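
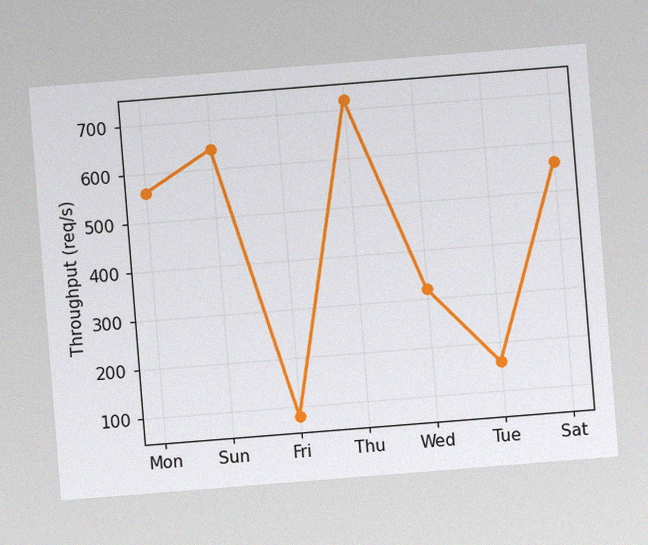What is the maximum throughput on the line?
720req/s

The chart is tilted about 5° counter-clockwise, with some photo noise. The highest point is at Thu, and reading across to the y-axis gives 720req/s.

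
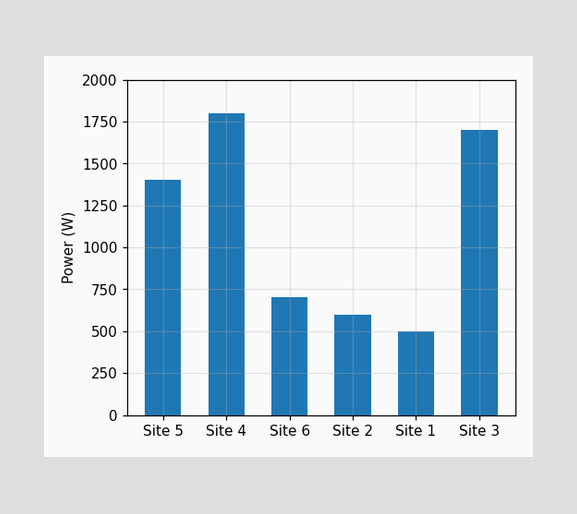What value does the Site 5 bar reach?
1400W

Reading along the chart's y-axis, the Site 5 bar reaches 1400W.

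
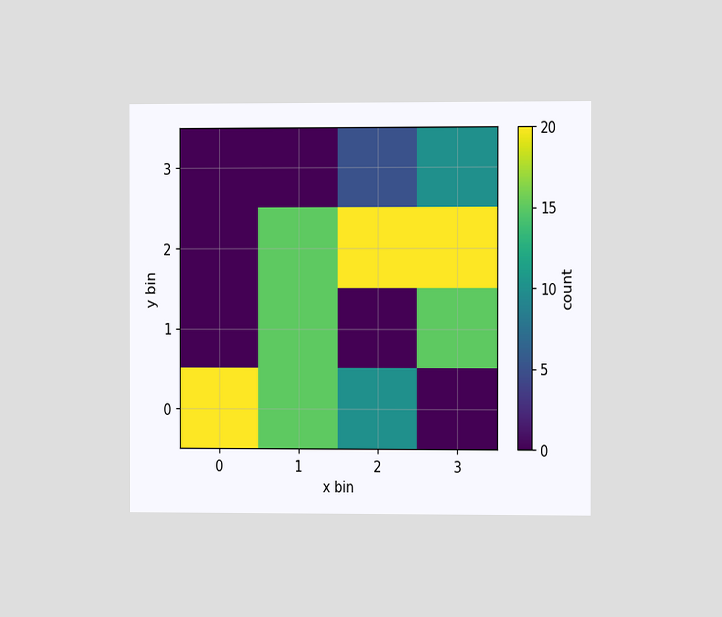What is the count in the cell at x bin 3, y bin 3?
The chart is viewed slightly from the right. Matching the cell (3, 3) against the colorbar gives 10.

10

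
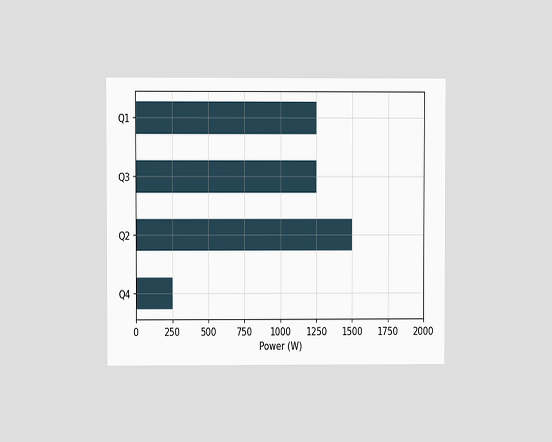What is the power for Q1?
1250W

The chart is viewed at a slight angle. Reading along the chart's x-axis, the Q1 bar reaches 1250W.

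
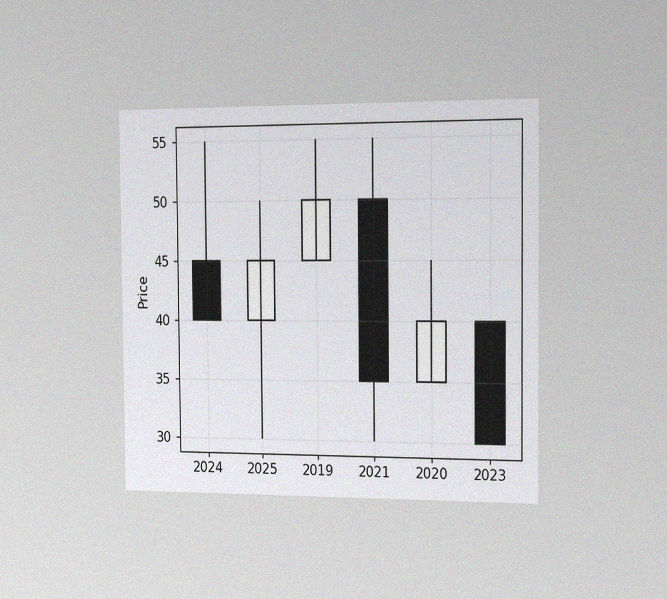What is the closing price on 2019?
The chart is viewed slightly from the right, with some photo noise. The 2019 candle closes at 50.

50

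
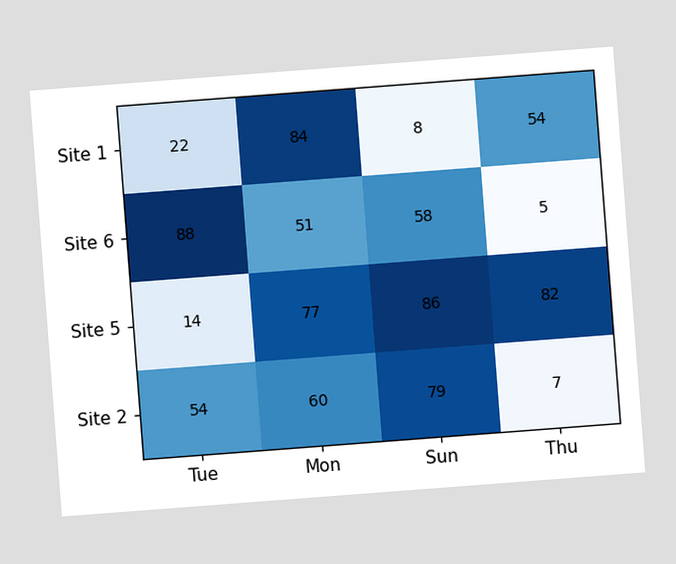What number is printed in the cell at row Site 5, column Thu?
The chart is tilted about 4° counter-clockwise. The (Site 5, Thu) cell reads 82.

82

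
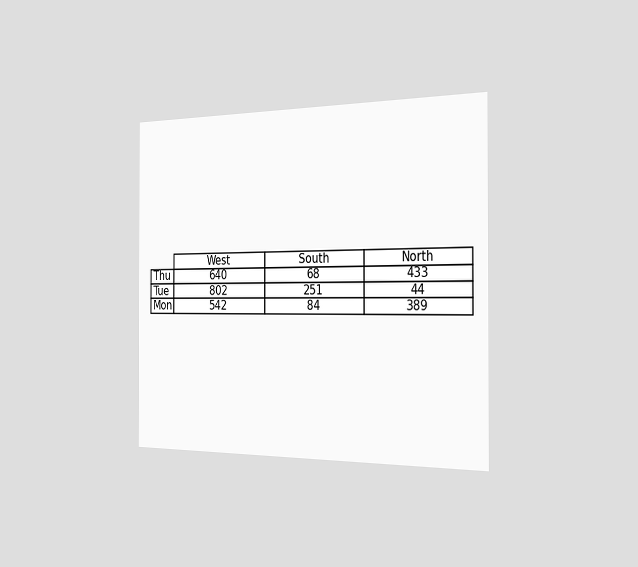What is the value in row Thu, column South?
The chart is viewed slightly from the right. The (Thu, South) cell reads 68.

68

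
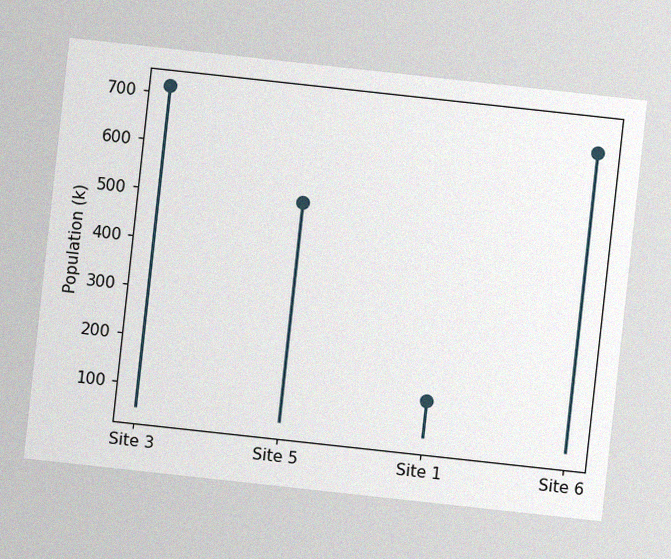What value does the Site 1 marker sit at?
The chart is tilted about 6° clockwise, with some photo noise. The Site 1 marker sits at 126k.

126k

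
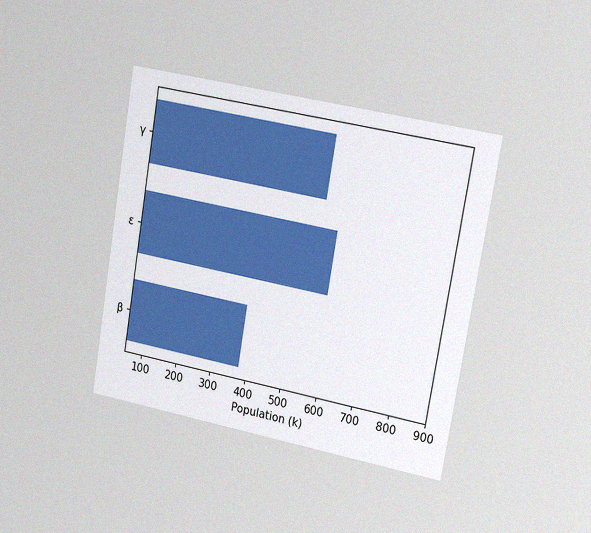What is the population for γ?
546k

The chart is tilted about 10° clockwise and viewed slightly from the right, with some photo noise. Reading along the chart's x-axis, the γ bar reaches 546k.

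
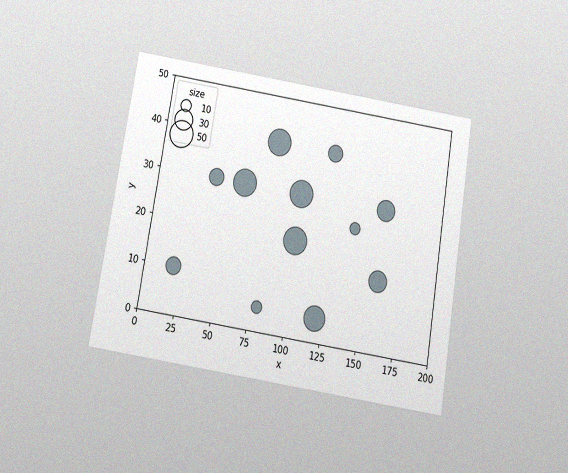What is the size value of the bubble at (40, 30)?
20

The chart is tilted about 9° clockwise and viewed slightly from below, with some photo noise. Matching the bubble at (40, 30) against the size legend gives 20.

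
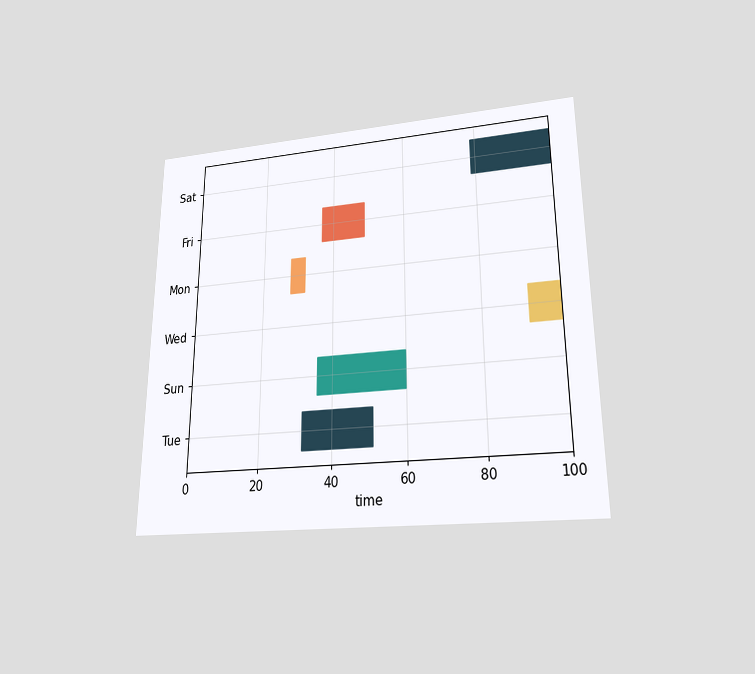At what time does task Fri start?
37

The chart is viewed slightly from below. The Fri bar begins at t=37.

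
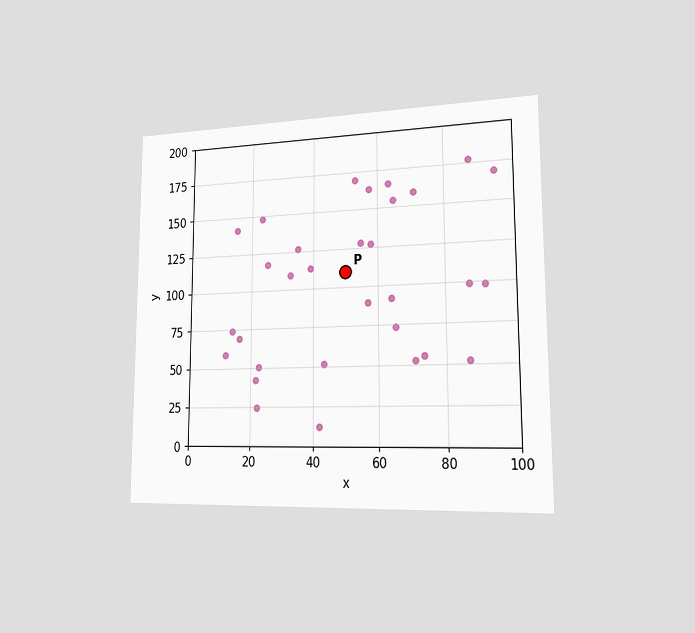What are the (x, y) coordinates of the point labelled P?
The chart is viewed slightly from the right. Following the gridlines from P to each axis, P sits at (50, 110).

(50, 110)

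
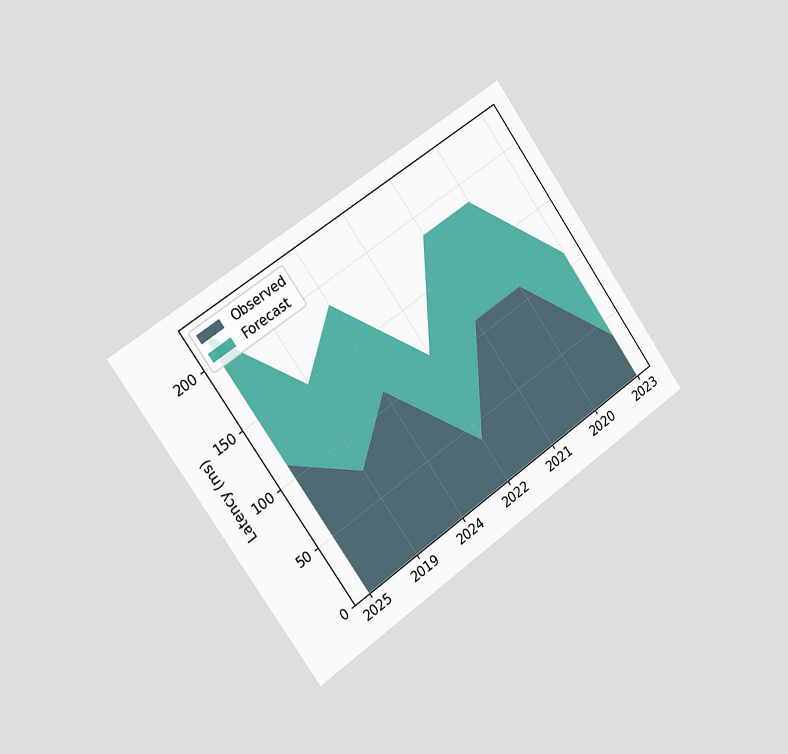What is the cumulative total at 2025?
222ms

The chart is tilted about 35° counter-clockwise and viewed slightly from the left. The stacked total at 2025 reaches 222ms.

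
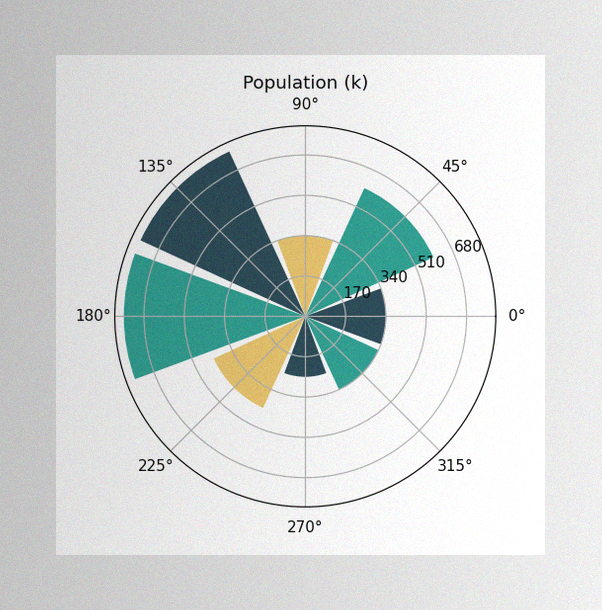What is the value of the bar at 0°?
The image has some photo noise and uneven lighting. The bar at 0° reaches 340k on the radial axis.

340k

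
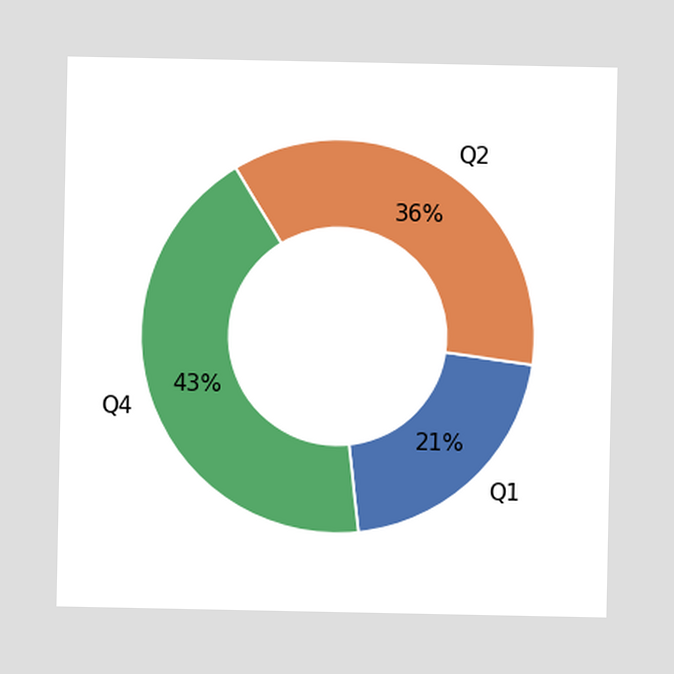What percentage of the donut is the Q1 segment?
21%

The Q1 segment takes up 21% of the ring.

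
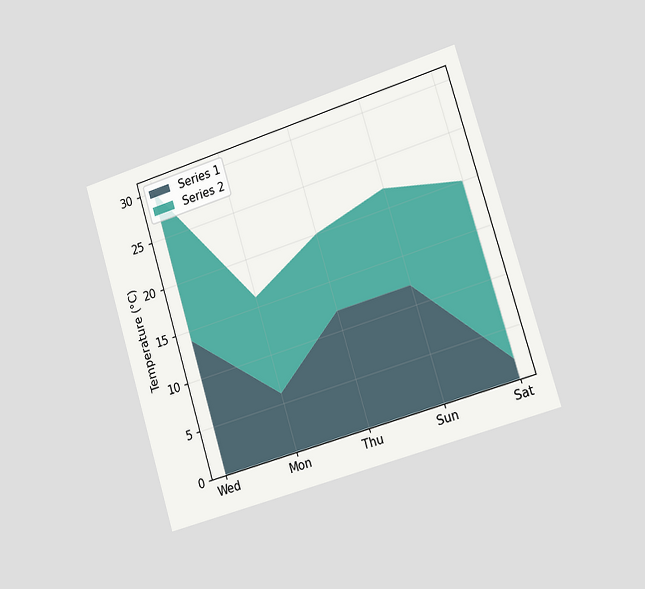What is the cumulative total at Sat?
20°C

The chart is tilted about 17° counter-clockwise and viewed slightly from the right. The stacked total at Sat reaches 20°C.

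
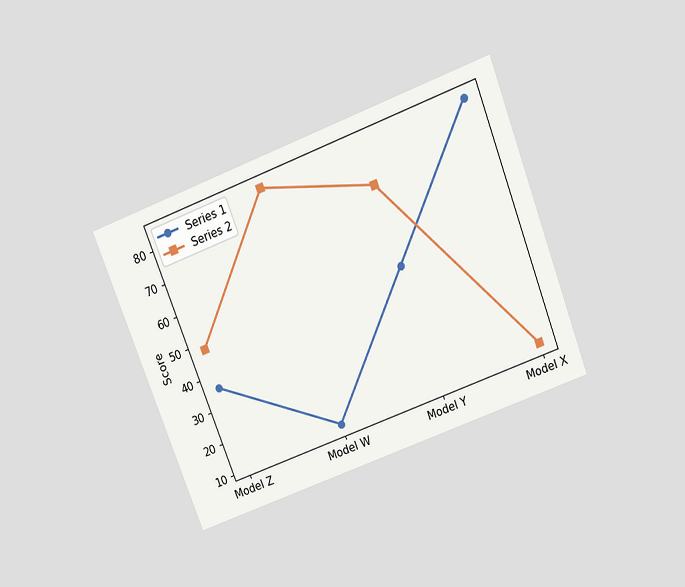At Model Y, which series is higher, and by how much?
The chart is tilted about 21° counter-clockwise and viewed slightly from above. At Model Y, Series 2 sits above the other line by 24.

Series 2, by 24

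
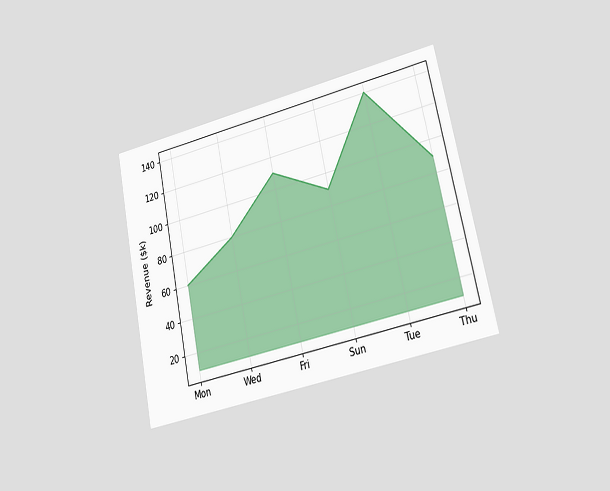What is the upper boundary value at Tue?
$140k

The chart is tilted about 12° counter-clockwise and viewed at a slight angle. At Tue the upper boundary is at $140k.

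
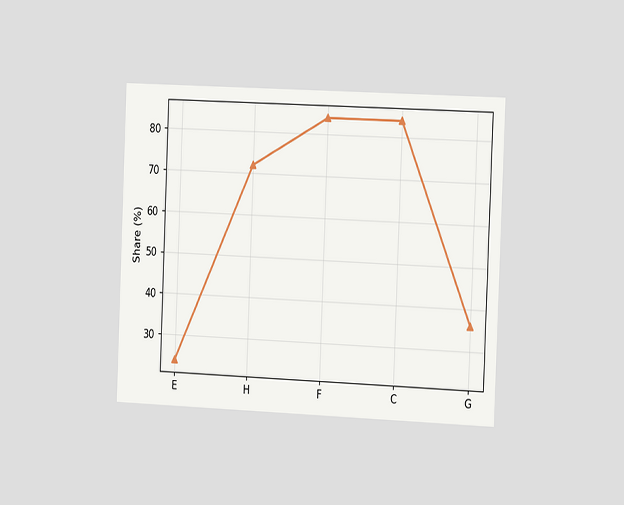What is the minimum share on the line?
The chart is tilted about 2° clockwise and viewed slightly from the right. The lowest point is at E, and reading across to the y-axis gives 24%.

24%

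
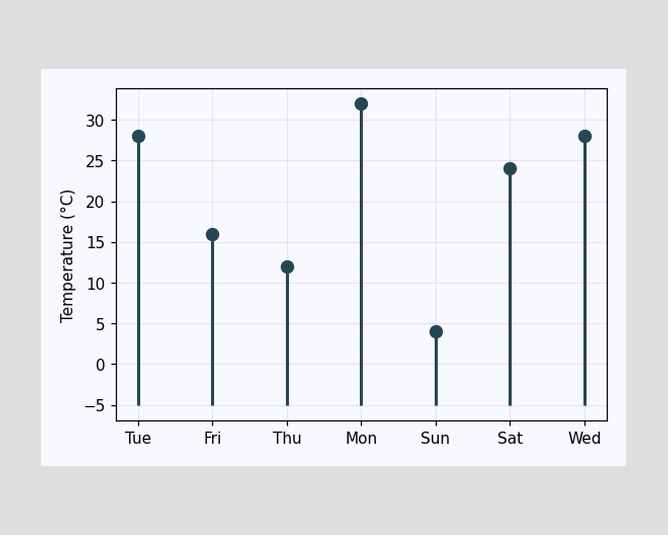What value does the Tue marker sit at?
The Tue marker sits at 28°C.

28°C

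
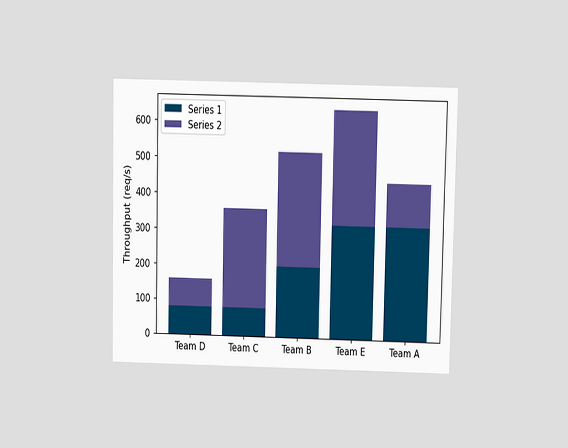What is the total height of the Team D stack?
160req/s

The chart is viewed slightly from above. The Team D stack's top reaches 160req/s on the y-axis.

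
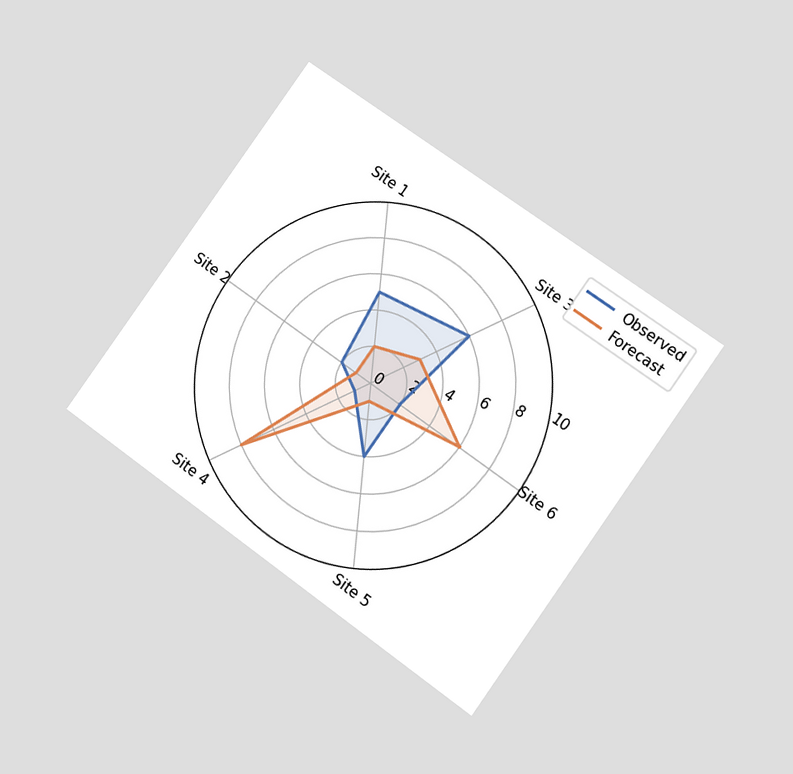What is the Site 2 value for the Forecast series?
1

The chart is tilted about 35° clockwise and viewed at a slight angle. On the Site 2 axis, Forecast reaches 1.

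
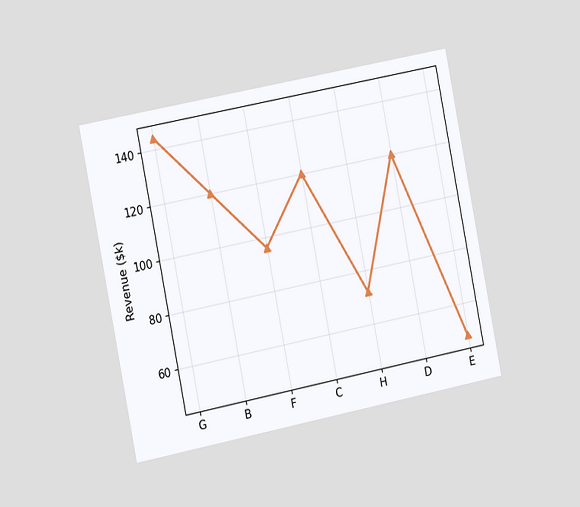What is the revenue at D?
$120k

The chart is tilted about 11° counter-clockwise and viewed slightly from the left. At D, the line is at $120k.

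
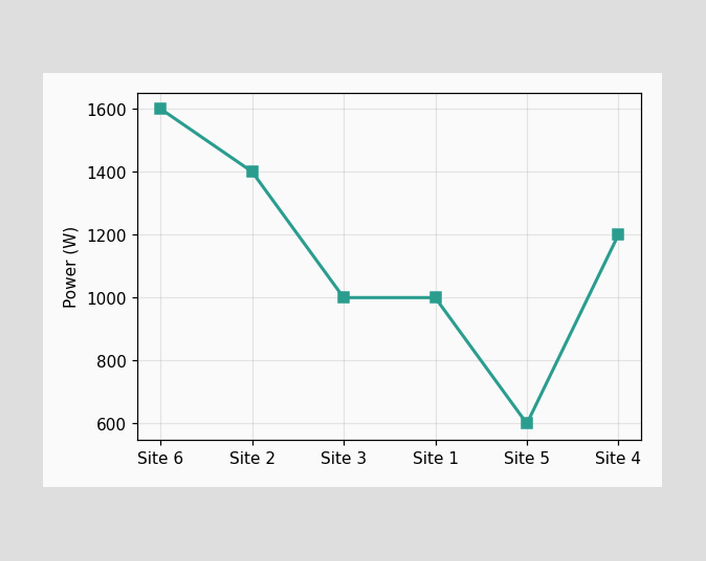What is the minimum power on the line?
The lowest point is at Site 5, and reading across to the y-axis gives 600W.

600W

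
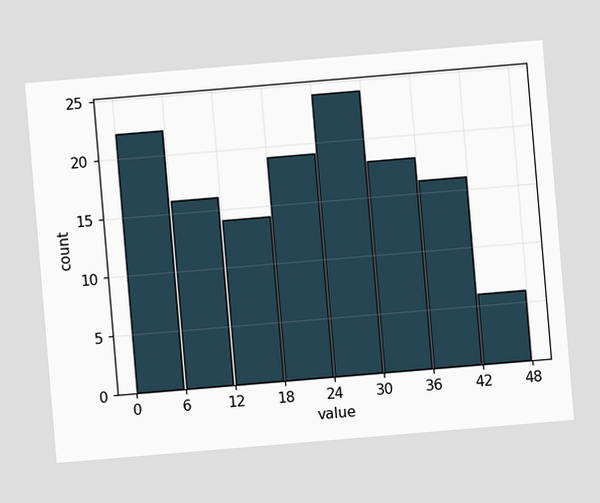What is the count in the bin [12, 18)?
14

The chart is tilted about 5° counter-clockwise. The [12, 18) bin has height 14.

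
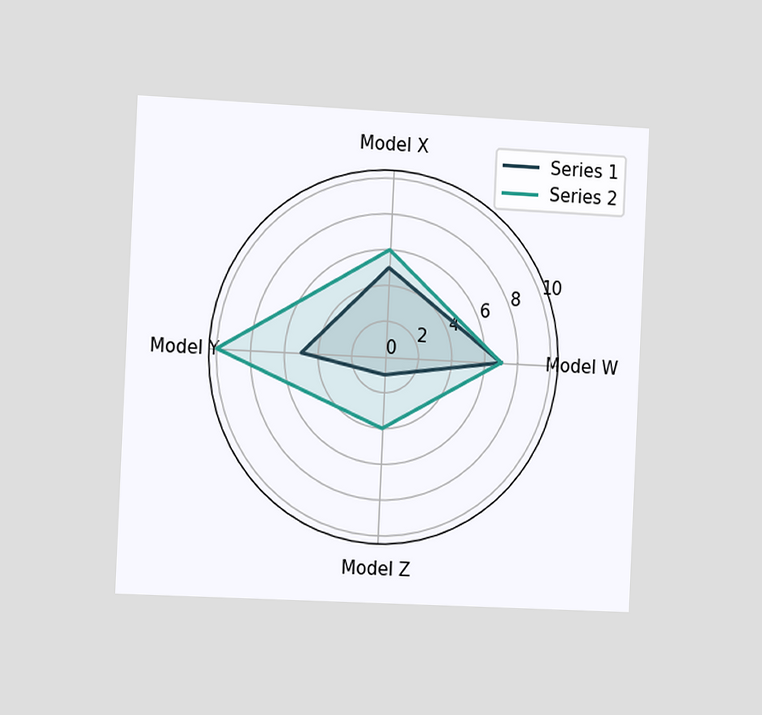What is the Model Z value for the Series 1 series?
The chart is tilted about 3° clockwise and viewed slightly from the left. On the Model Z axis, Series 1 reaches 1.

1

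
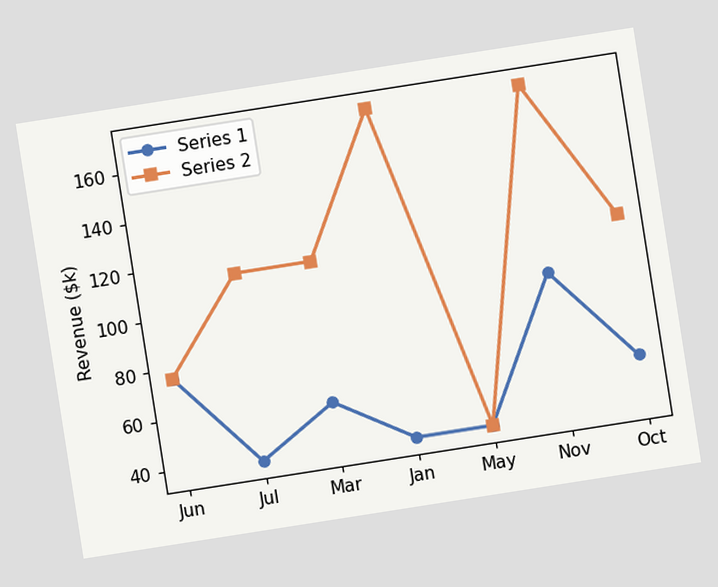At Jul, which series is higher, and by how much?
The chart is tilted about 9° counter-clockwise. At Jul, Series 2 sits above the other line by $76k.

Series 2, by $76k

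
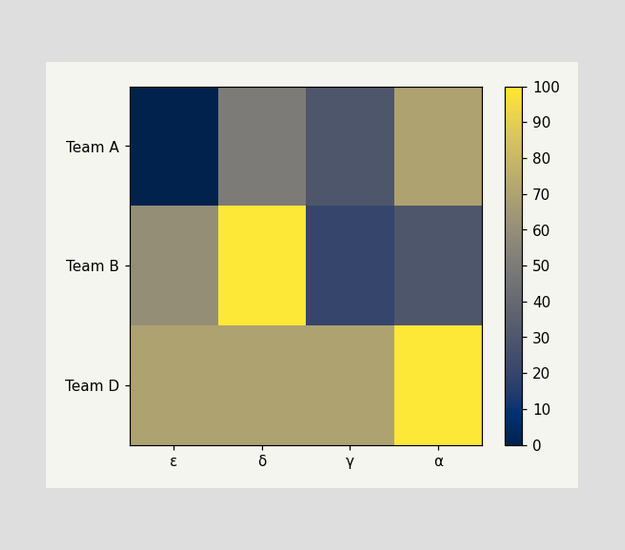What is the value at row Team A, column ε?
0

Matching cell (Team A, ε) against the colorbar gives 0.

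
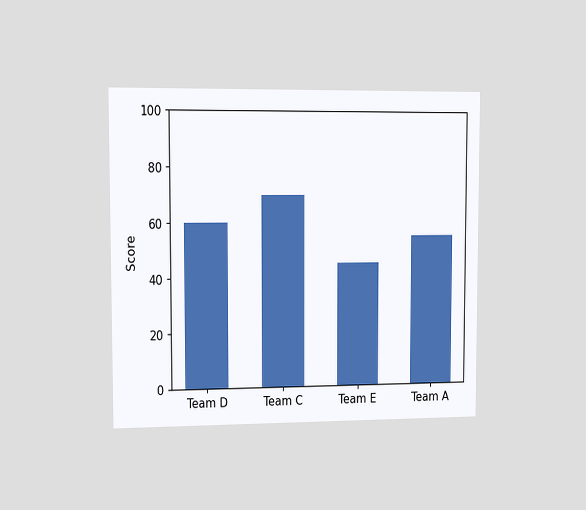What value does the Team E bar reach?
The chart is viewed slightly from the left. Reading along the chart's y-axis, the Team E bar reaches 45.

45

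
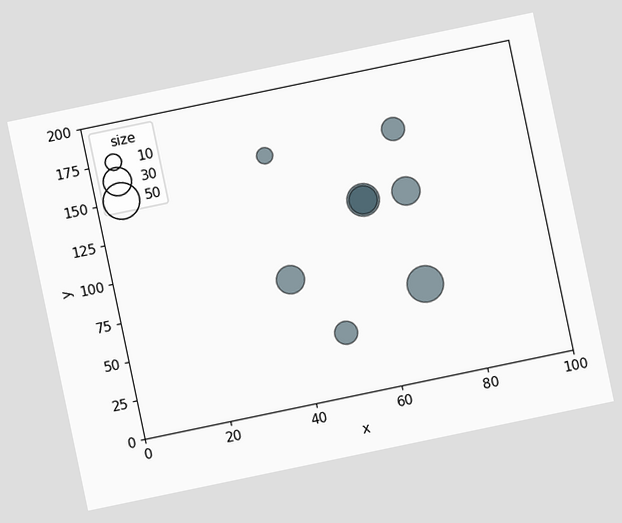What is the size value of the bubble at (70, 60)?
50

The chart is tilted about 12° counter-clockwise. Matching the bubble at (70, 60) against the size legend gives 50.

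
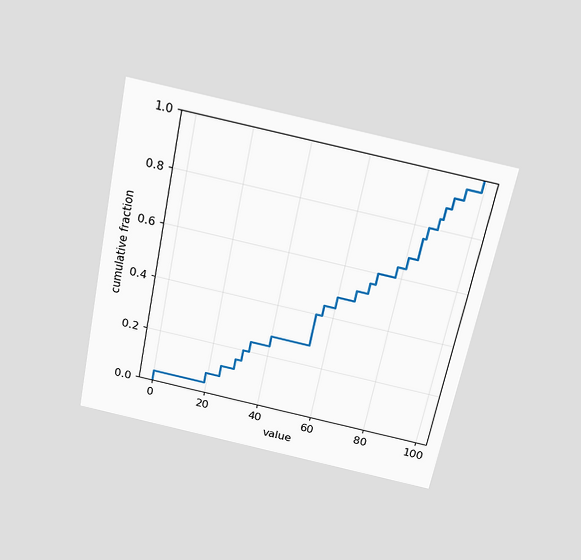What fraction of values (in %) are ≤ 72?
60%

The chart is tilted about 11° clockwise and viewed slightly from above. At x=72 the ECDF step is at 60%.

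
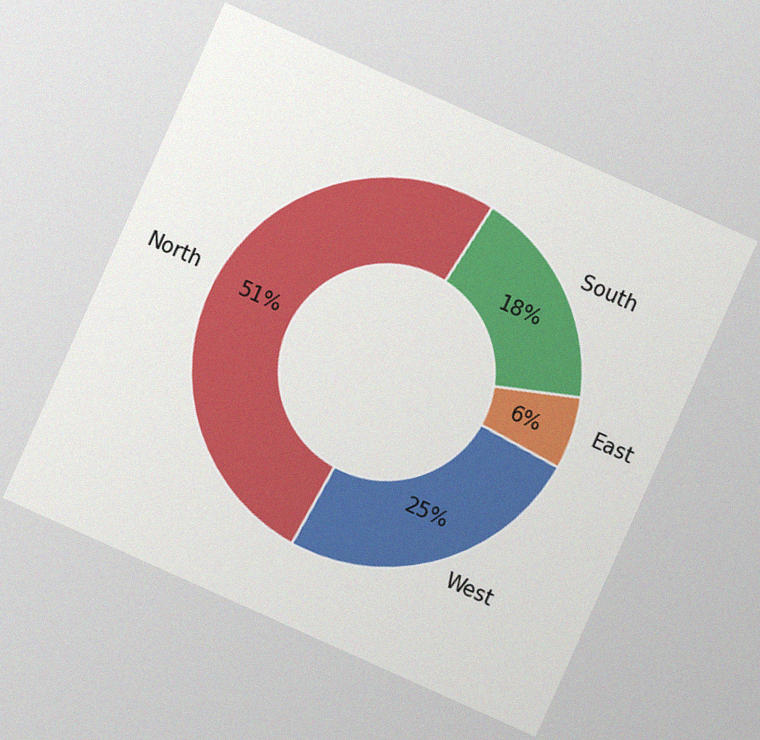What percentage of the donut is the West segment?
25%

The chart is tilted about 24° clockwise, with some photo noise. The West segment takes up 25% of the ring.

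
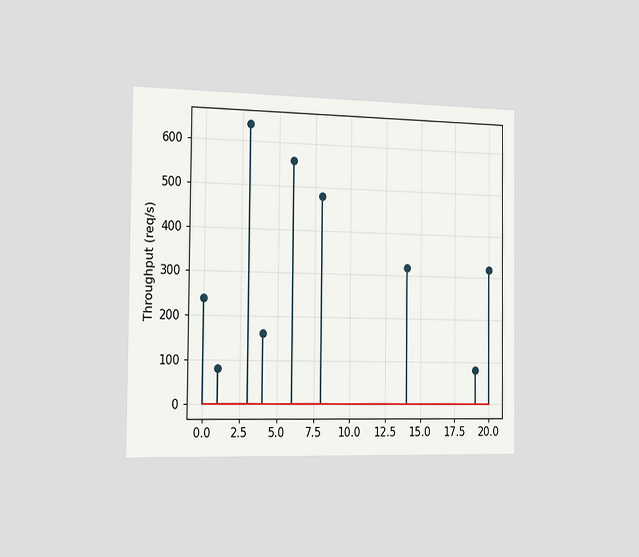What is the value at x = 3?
The chart is viewed slightly from the left. The stem at x=3 reaches 640req/s.

640req/s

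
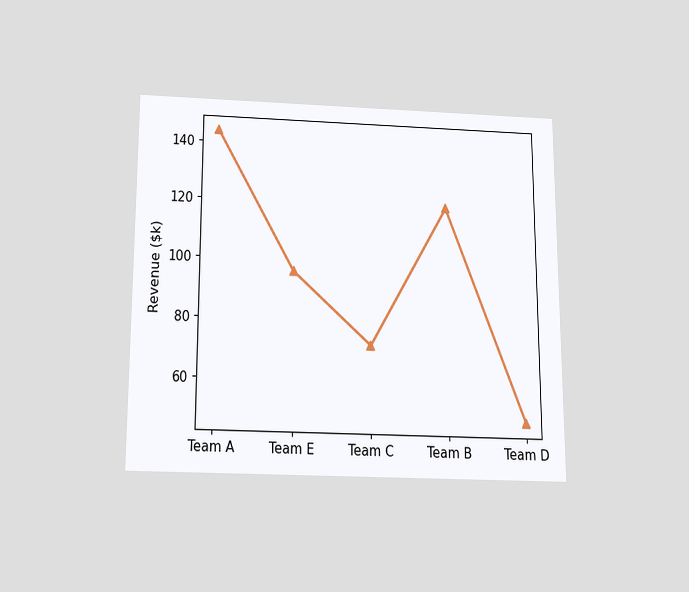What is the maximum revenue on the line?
The chart is viewed slightly from below. The highest point is at Team A, and reading across to the y-axis gives $144k.

$144k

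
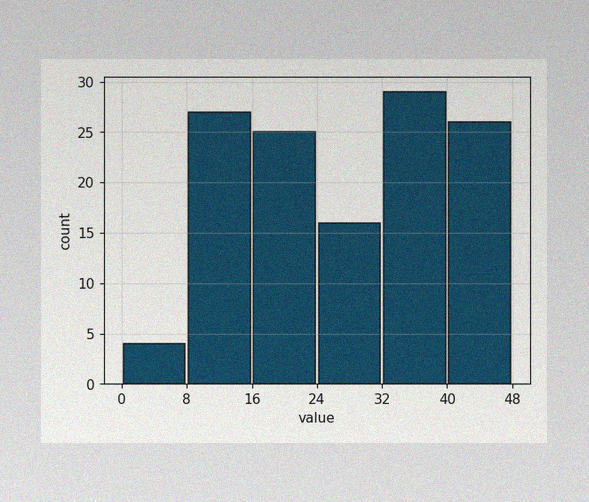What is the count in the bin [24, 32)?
The image has some photo noise and uneven lighting. The [24, 32) bin has height 16.

16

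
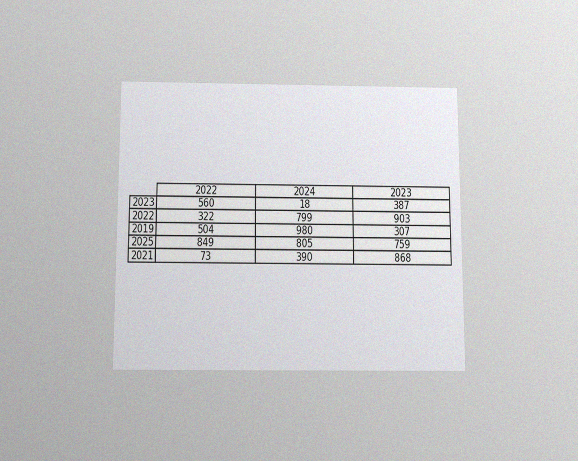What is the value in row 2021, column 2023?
868

The chart is viewed slightly from below, with some photo noise. The (2021, 2023) cell reads 868.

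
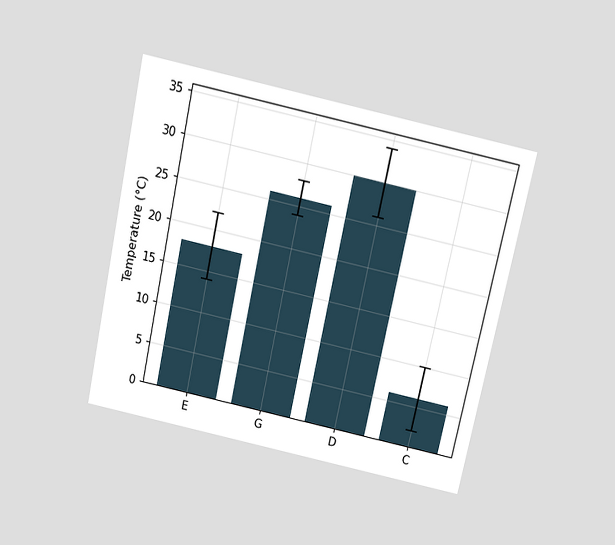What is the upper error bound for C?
10°C

The chart is tilted about 12° clockwise and viewed slightly from above. The C bar's upper whisker reaches 10°C.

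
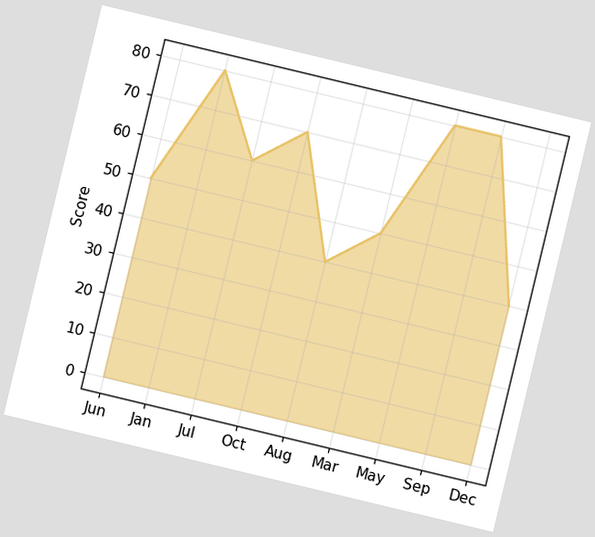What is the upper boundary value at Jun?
The chart is tilted about 13° clockwise. At Jun the upper boundary is at 50.

50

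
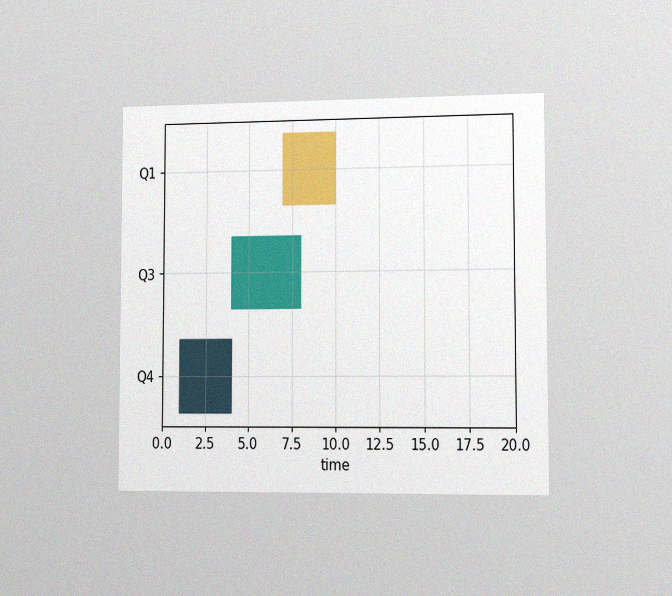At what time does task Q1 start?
7

The chart is viewed slightly from the right, with some photo noise. The Q1 bar begins at t=7.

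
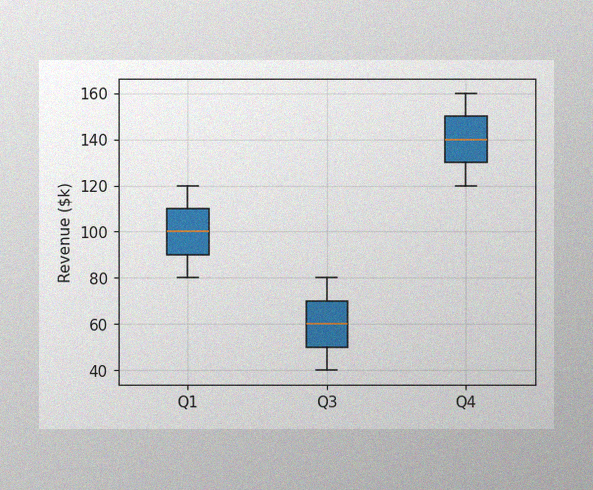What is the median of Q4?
The image has some photo noise and uneven lighting. The median line in the Q4 box sits at $140k.

$140k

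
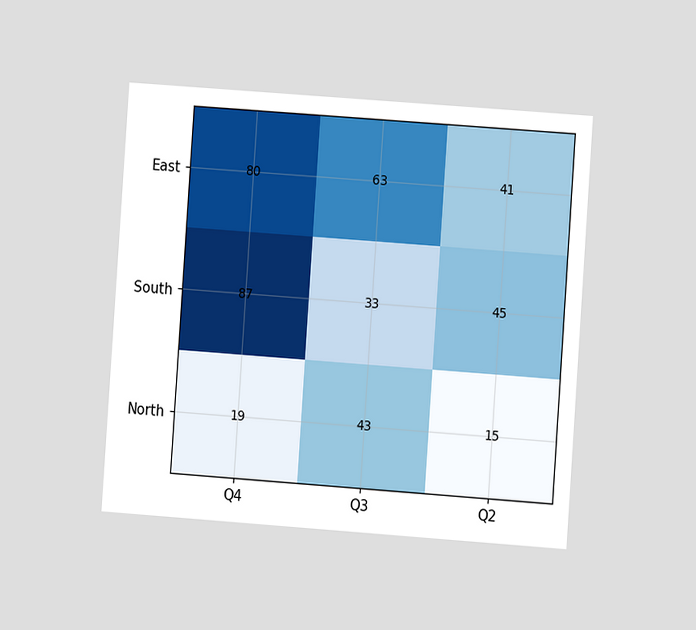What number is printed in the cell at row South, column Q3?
The chart is tilted about 4° clockwise and viewed at a slight angle. The (South, Q3) cell reads 33.

33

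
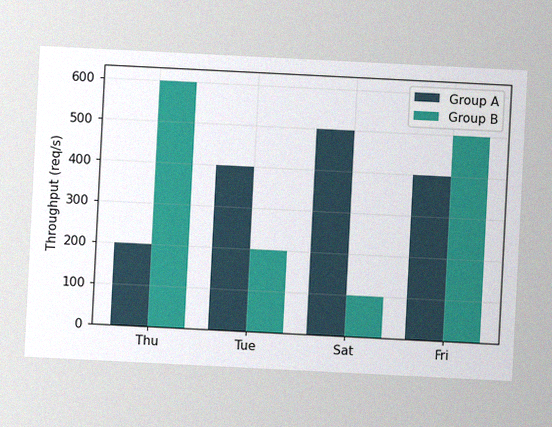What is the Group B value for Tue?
200req/s

The chart is tilted about 3° clockwise, with some photo noise. The Group B bar at Tue reaches 200req/s on the y-axis.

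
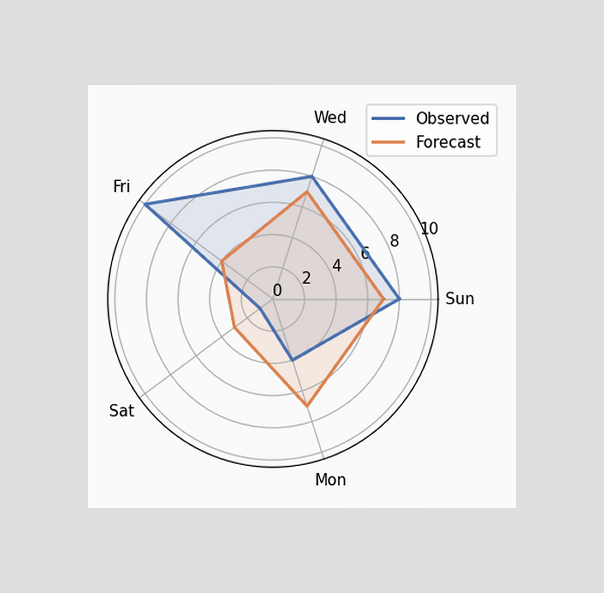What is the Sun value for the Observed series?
The chart is viewed at a slight angle. On the Sun axis, Observed reaches 8.

8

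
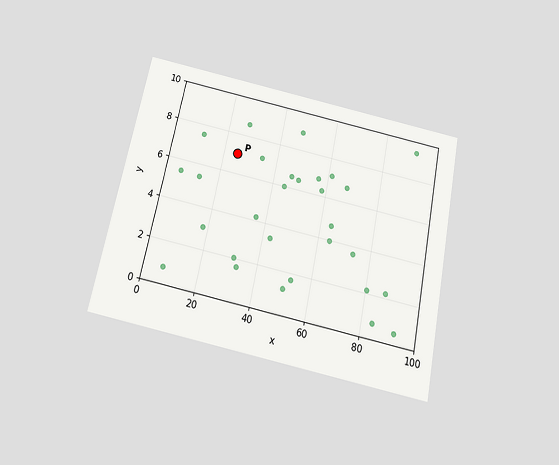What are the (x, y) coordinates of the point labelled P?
The chart is tilted about 12° clockwise and viewed slightly from below. Following the gridlines from P to each axis, P sits at (25, 7).

(25, 7)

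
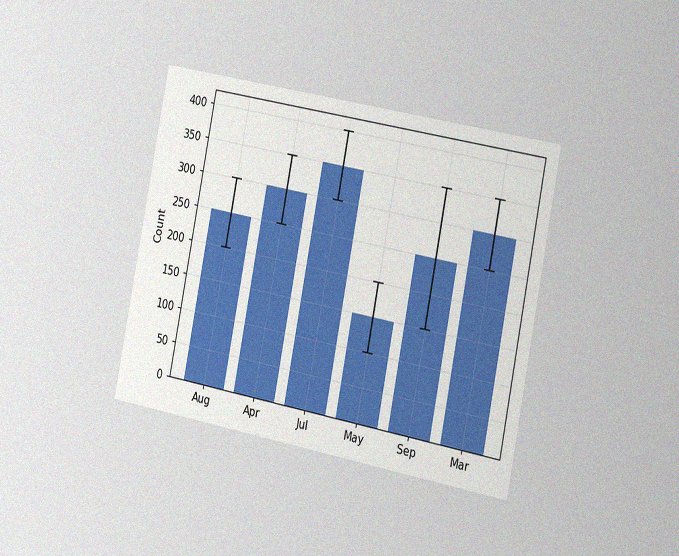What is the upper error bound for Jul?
The chart is tilted about 11° clockwise and viewed slightly from the right, with some photo noise. The Jul bar's upper whisker reaches 400.

400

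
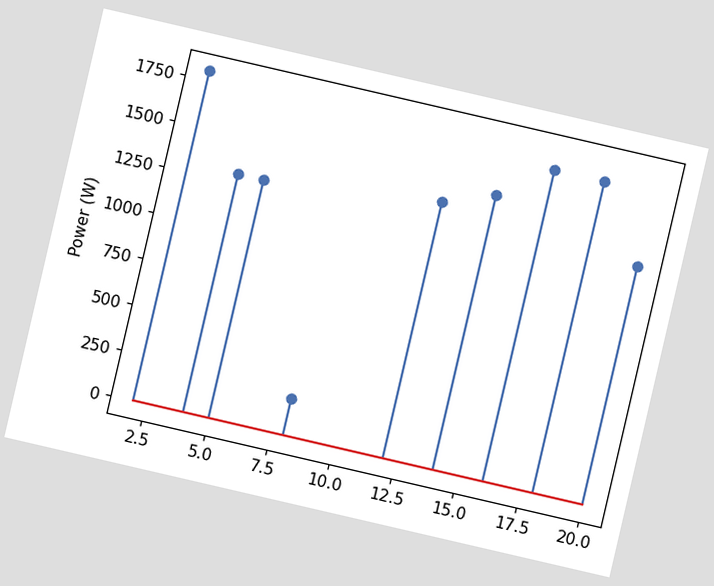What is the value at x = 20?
1300W

The chart is tilted about 13° clockwise. The stem at x=20 reaches 1300W.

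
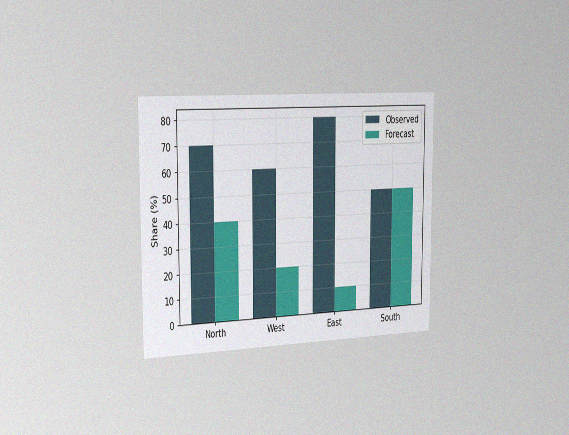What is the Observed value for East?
The chart is viewed slightly from the left, with some photo noise. The Observed bar at East reaches 80% on the y-axis.

80%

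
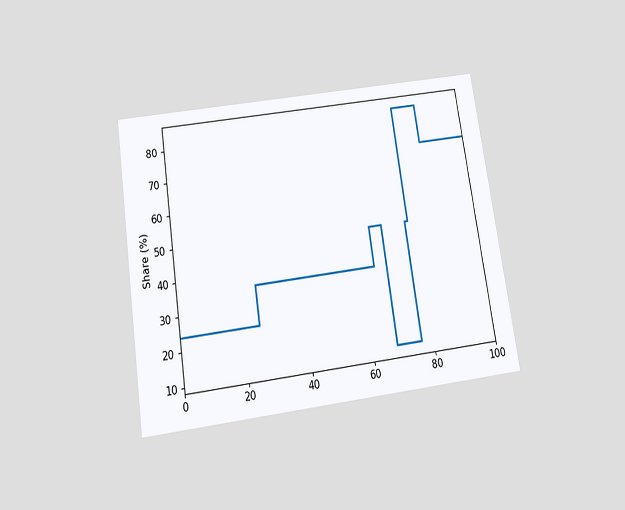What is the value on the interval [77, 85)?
84%

The chart is tilted about 8° counter-clockwise and viewed slightly from below. On [77, 85) the step sits at 84%.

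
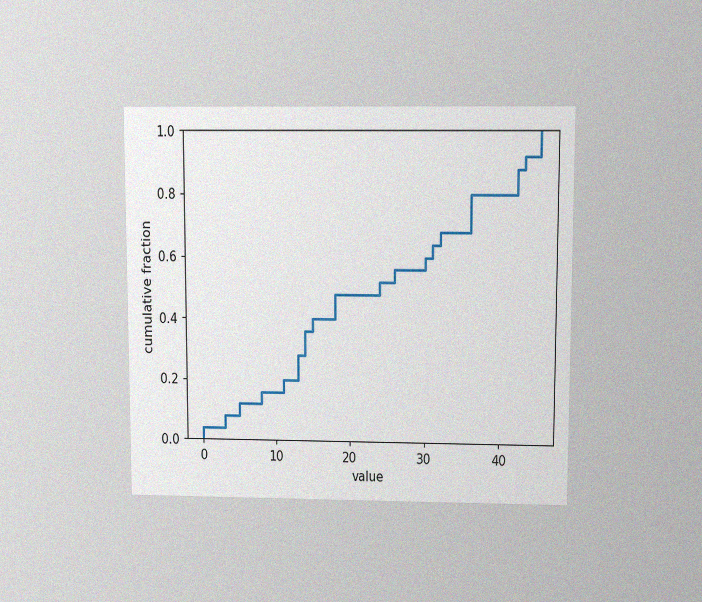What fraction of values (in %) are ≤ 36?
The chart is viewed slightly from above, with some photo noise. At x=36 the ECDF step is at 80%.

80%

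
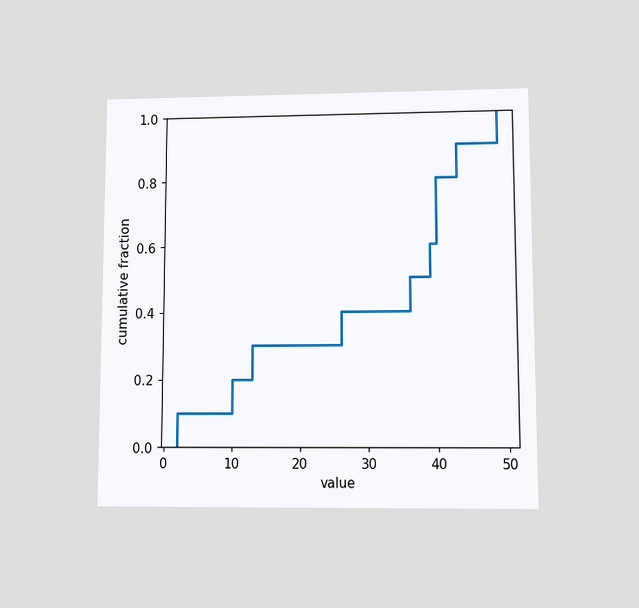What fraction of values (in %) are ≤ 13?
30%

The chart is viewed at a slight angle. At x=13 the ECDF step is at 30%.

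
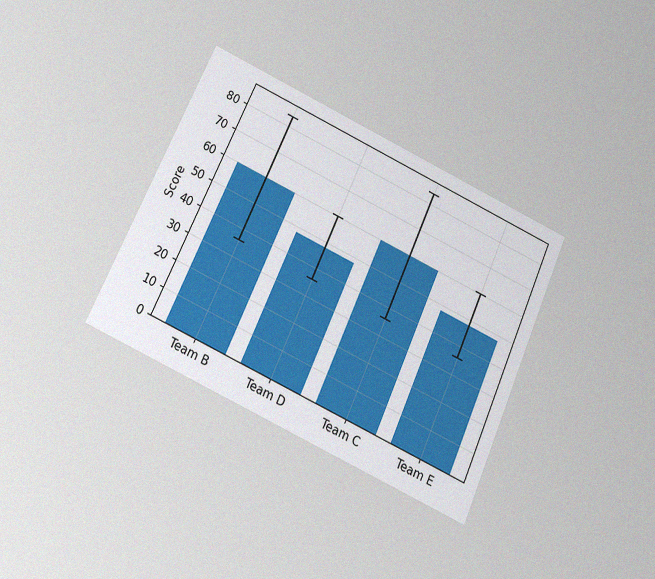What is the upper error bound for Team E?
The chart is tilted about 24° clockwise and viewed slightly from below, with some photo noise. The Team E bar's upper whisker reaches 60.

60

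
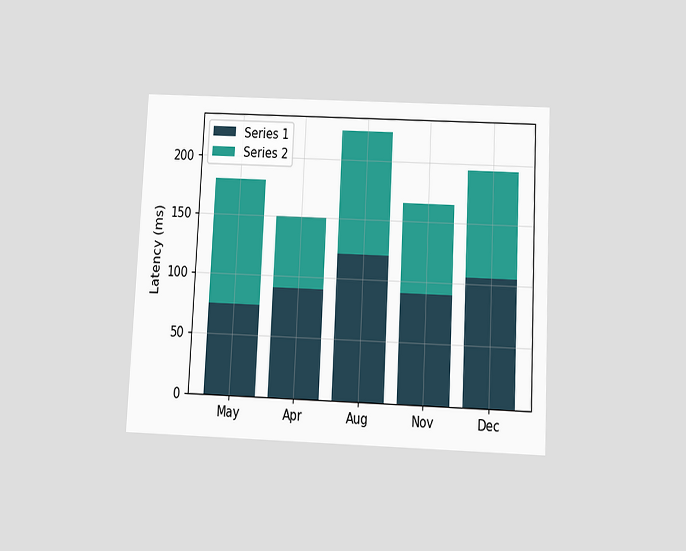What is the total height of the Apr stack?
The chart is tilted about 3° clockwise and viewed slightly from below. The Apr stack's top reaches 150ms on the y-axis.

150ms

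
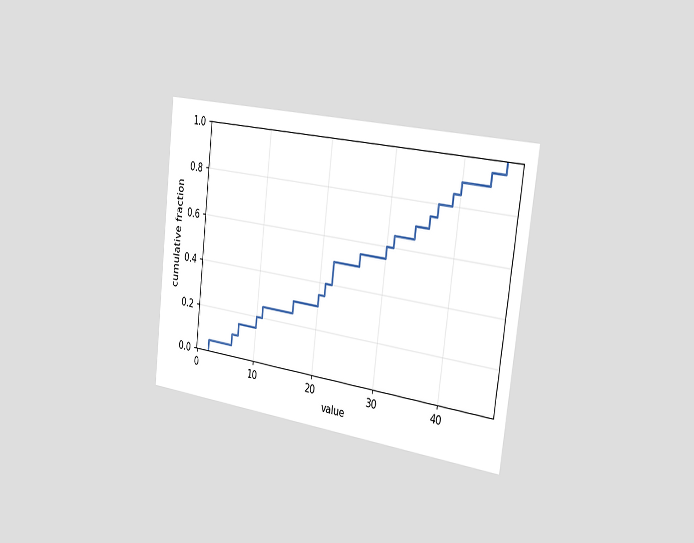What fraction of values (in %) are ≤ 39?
The chart is tilted about 7° clockwise and viewed slightly from the right. At x=39 the ECDF step is at 85%.

85%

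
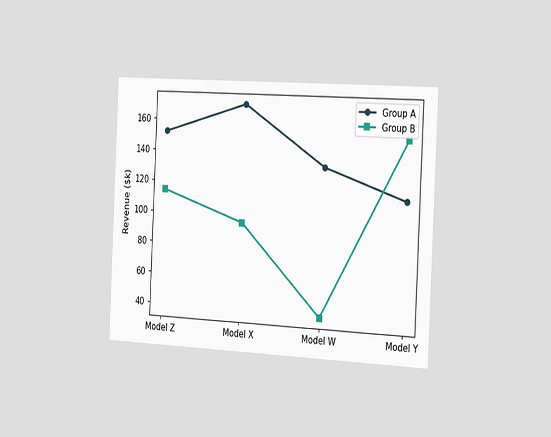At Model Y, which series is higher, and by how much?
The chart is tilted about 3° clockwise and viewed slightly from the right. At Model Y, Group B sits above the other line by $38k.

Group B, by $38k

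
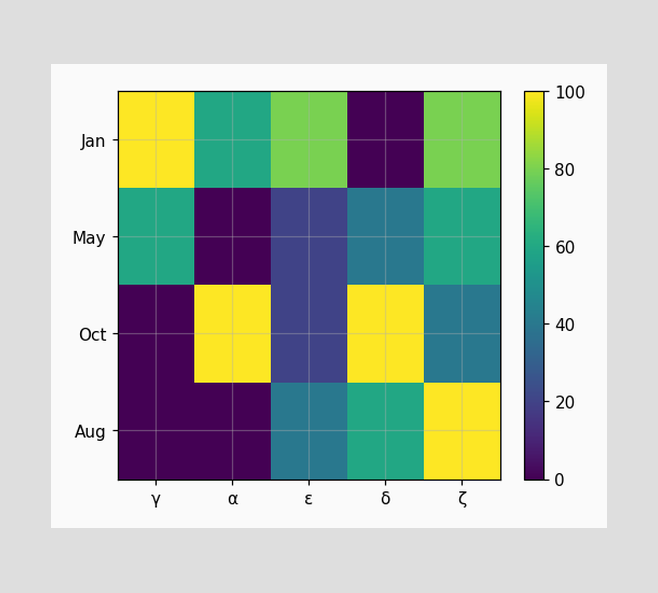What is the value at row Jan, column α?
60

Matching cell (Jan, α) against the colorbar gives 60.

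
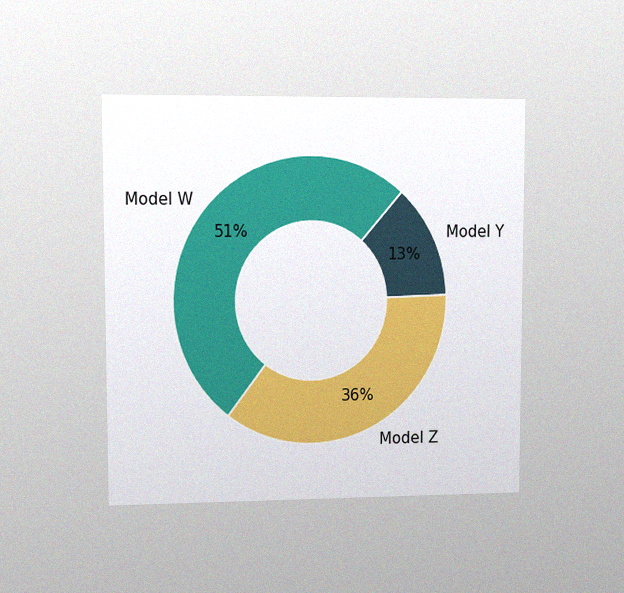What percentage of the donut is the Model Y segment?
13%

The chart is viewed at a slight angle, with some photo noise. The Model Y segment takes up 13% of the ring.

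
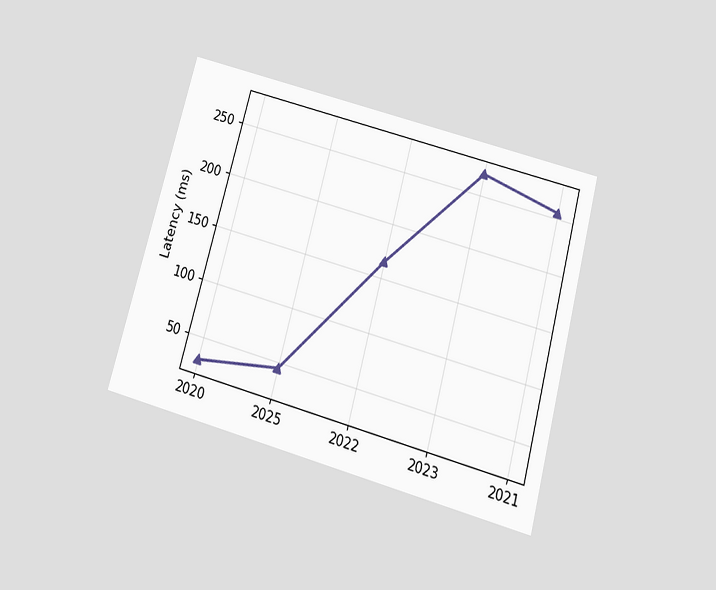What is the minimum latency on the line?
30ms

The chart is tilted about 15° clockwise and viewed slightly from below. The lowest point is at 2020, and reading across to the y-axis gives 30ms.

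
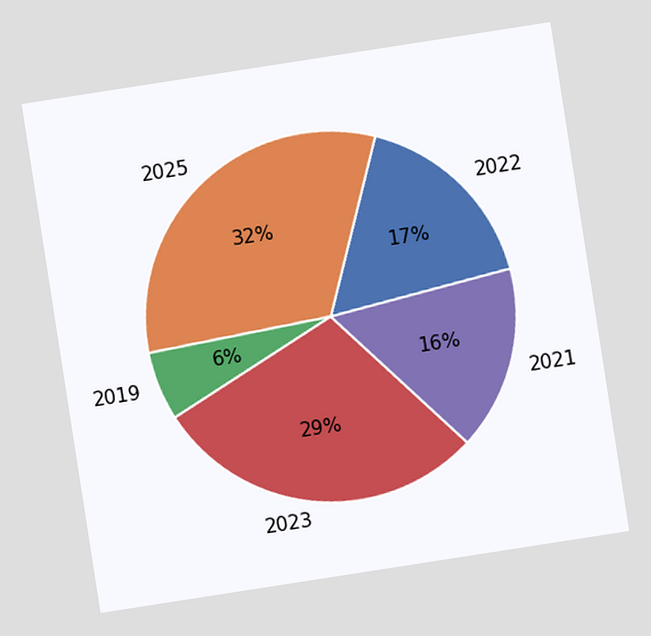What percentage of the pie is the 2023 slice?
The chart is tilted about 9° counter-clockwise. The 2023 slice takes up 29% of the pie.

29%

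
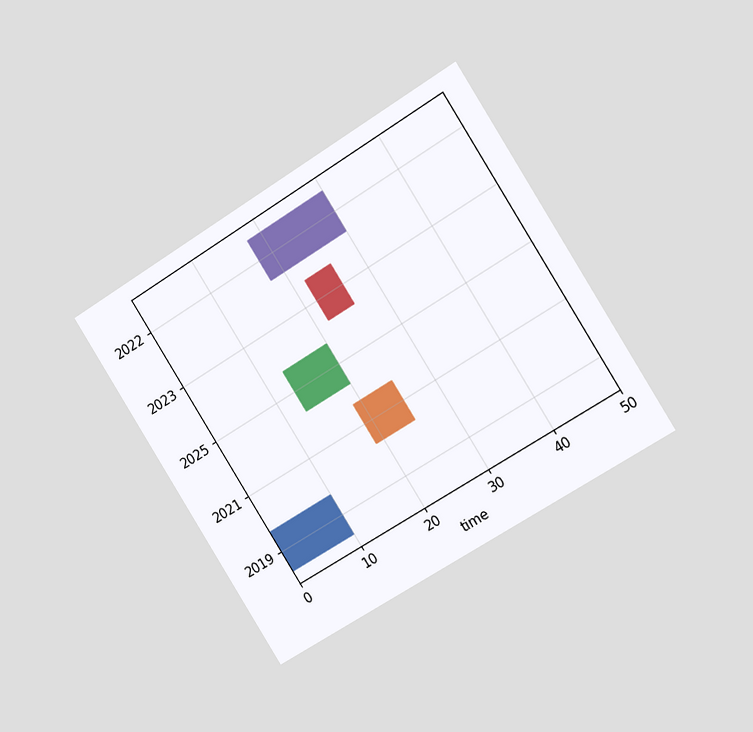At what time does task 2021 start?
19

The chart is tilted about 32° counter-clockwise and viewed slightly from the right. The 2021 bar begins at t=19.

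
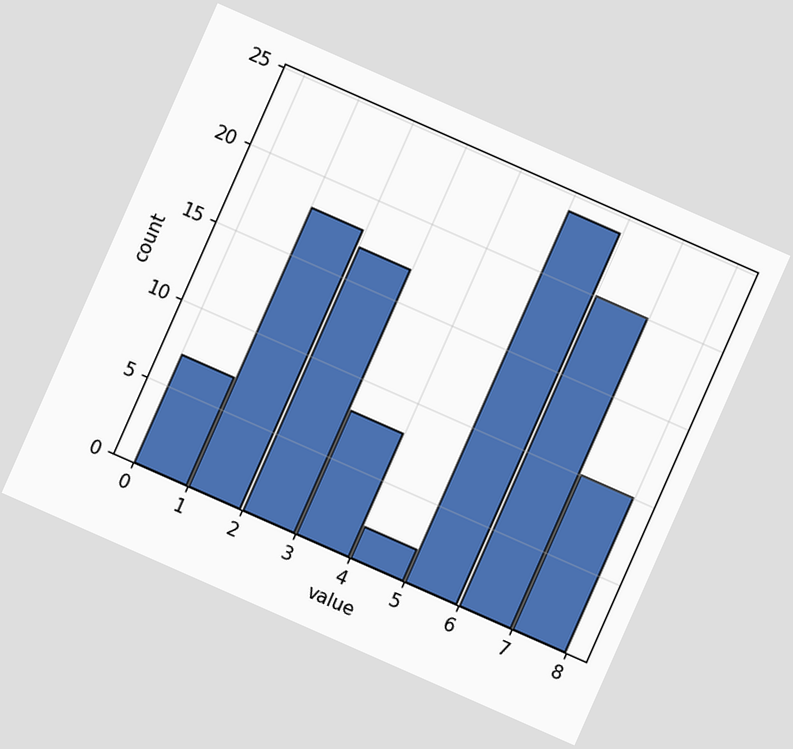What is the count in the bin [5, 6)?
The chart is tilted about 24° clockwise. The [5, 6) bin has height 24.

24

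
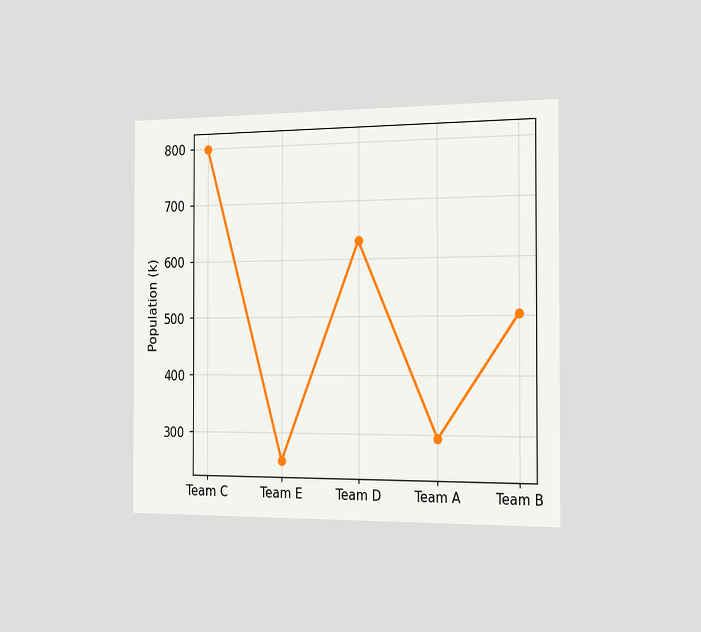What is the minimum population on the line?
252k

The chart is viewed slightly from the right. The lowest point is at Team E, and reading across to the y-axis gives 252k.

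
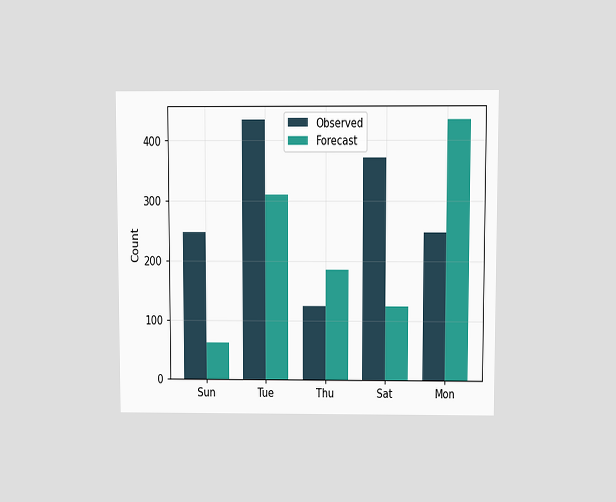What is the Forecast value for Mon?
434

The chart is viewed at a slight angle. The Forecast bar at Mon reaches 434 on the y-axis.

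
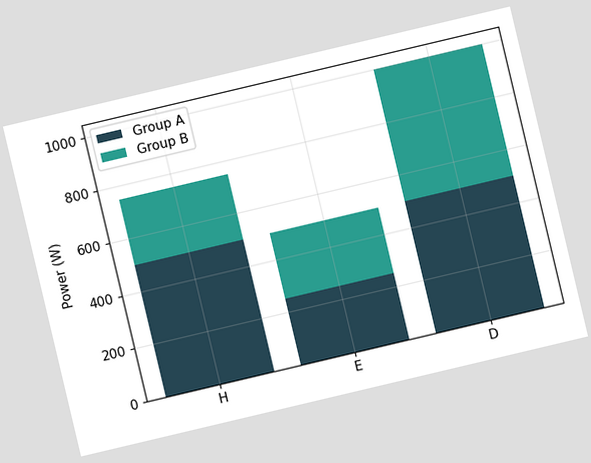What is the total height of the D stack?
The chart is tilted about 13° counter-clockwise. The D stack's top reaches 1000W on the y-axis.

1000W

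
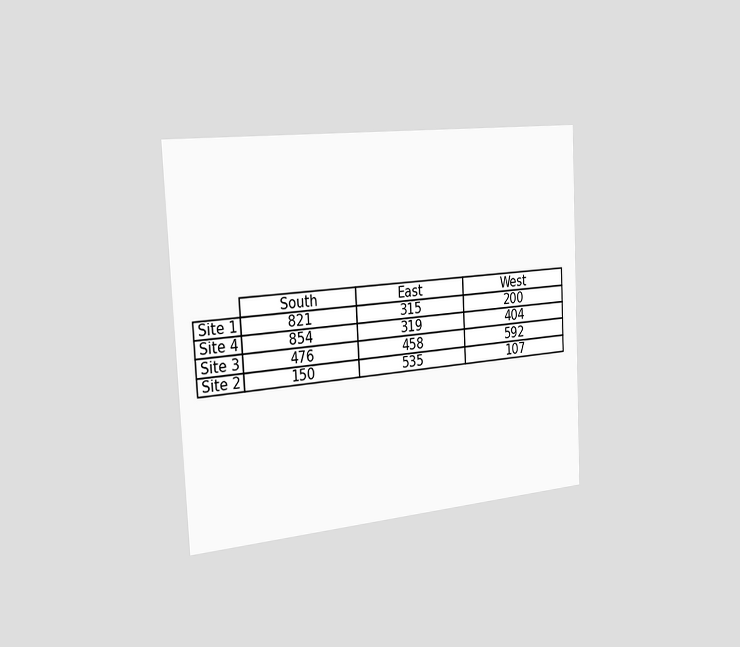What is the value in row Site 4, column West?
404

The chart is tilted about 3° counter-clockwise and viewed slightly from the left. The (Site 4, West) cell reads 404.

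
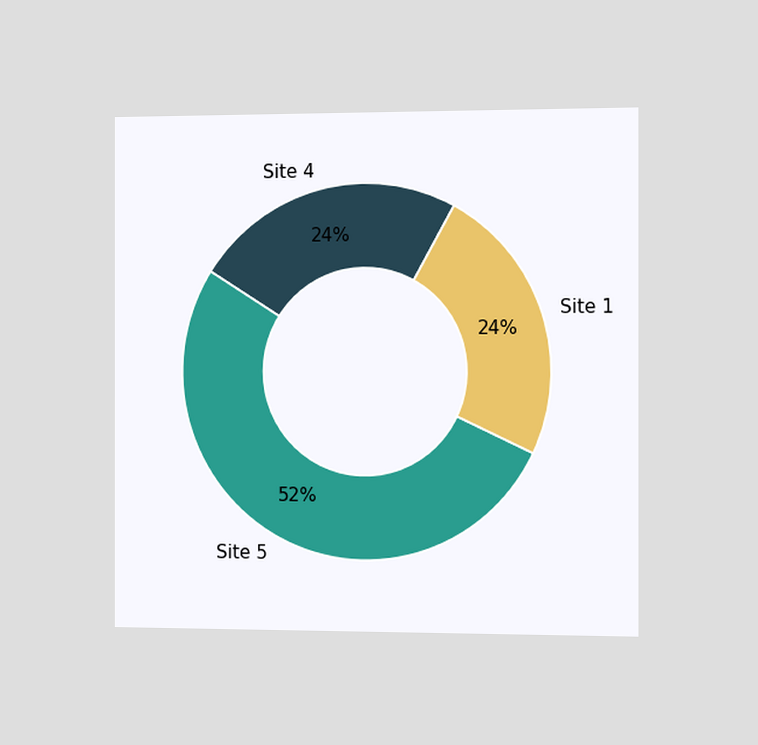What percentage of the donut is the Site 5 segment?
52%

The chart is viewed slightly from the right. The Site 5 segment takes up 52% of the ring.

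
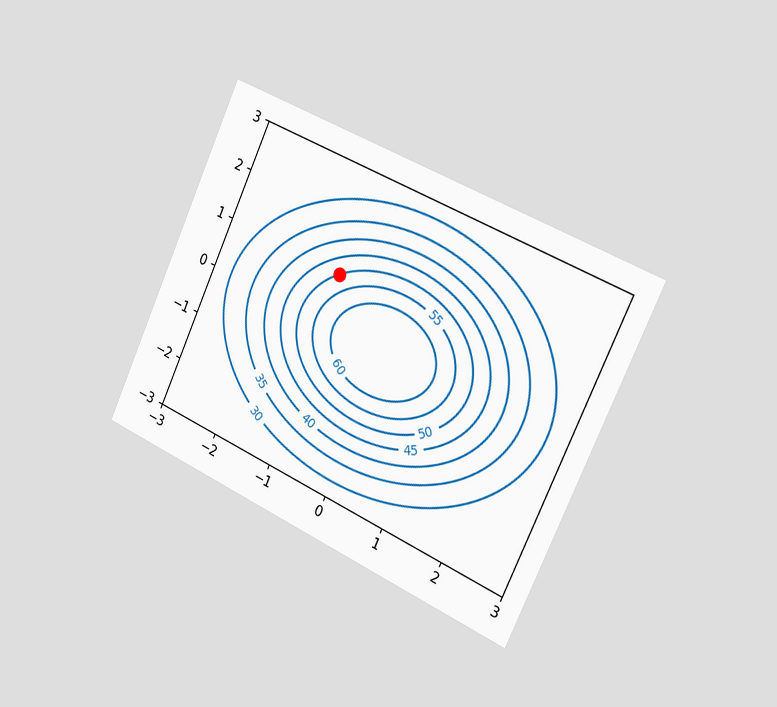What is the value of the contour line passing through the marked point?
The chart is tilted about 25° clockwise and viewed slightly from the right. The marked point sits on the contour labelled 50.

50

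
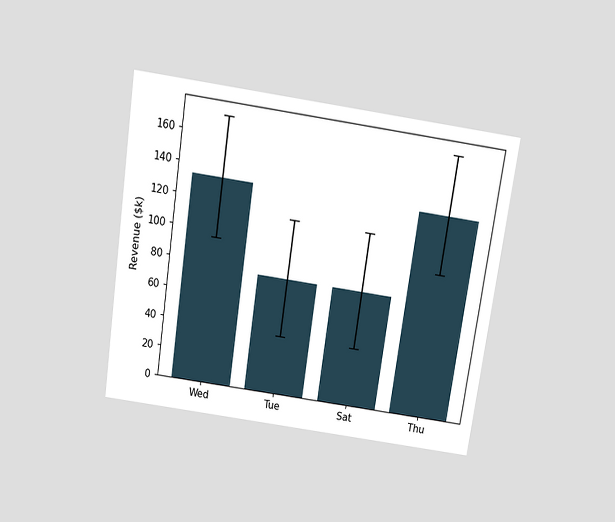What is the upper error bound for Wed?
The chart is tilted about 8° clockwise and viewed slightly from above. The Wed bar's upper whisker reaches $171k.

$171k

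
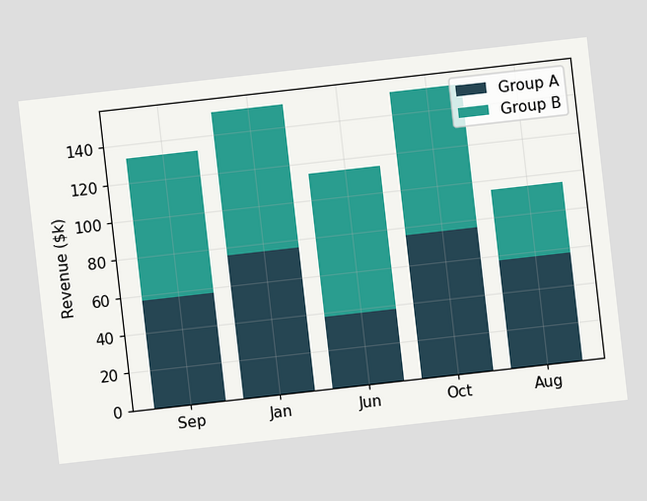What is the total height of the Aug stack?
The chart is tilted about 6° counter-clockwise. The Aug stack's top reaches $95k on the y-axis.

$95k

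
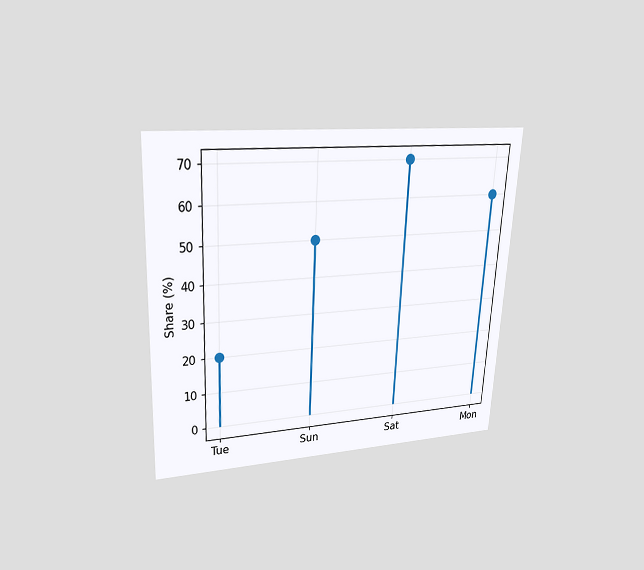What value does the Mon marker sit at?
The chart is tilted about 3° clockwise and viewed at a slight angle. The Mon marker sits at 60%.

60%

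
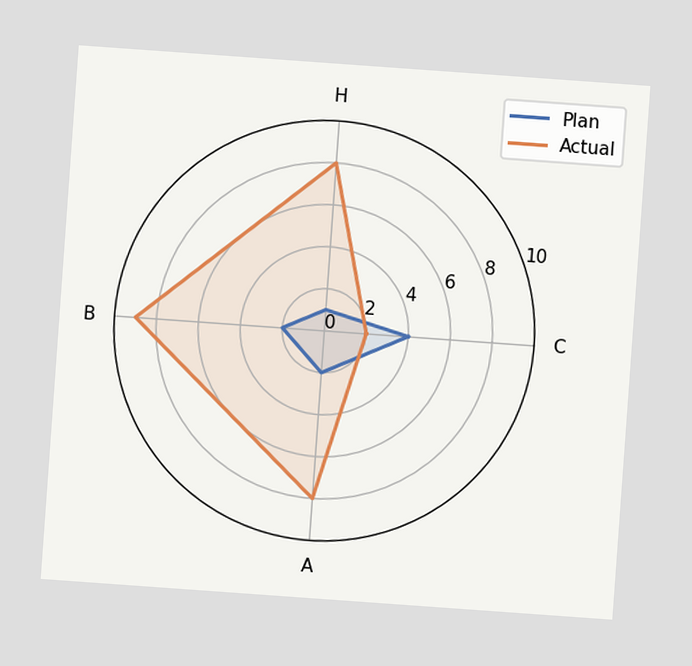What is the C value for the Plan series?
4

The chart is tilted about 4° clockwise. On the C axis, Plan reaches 4.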